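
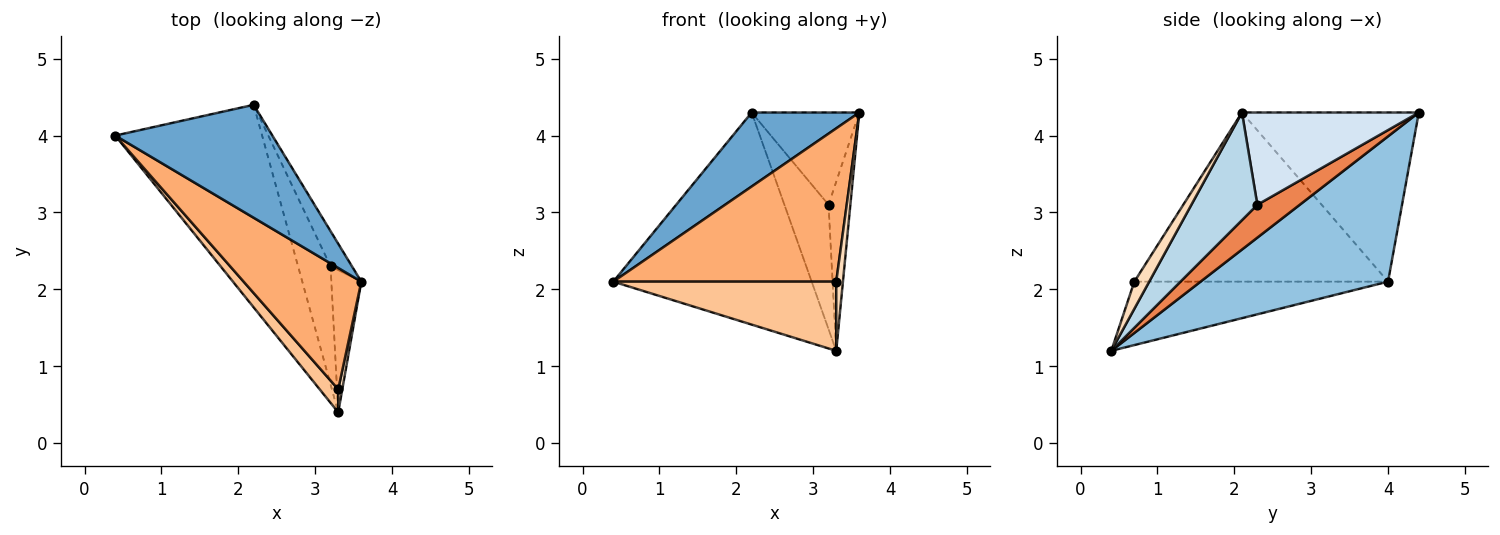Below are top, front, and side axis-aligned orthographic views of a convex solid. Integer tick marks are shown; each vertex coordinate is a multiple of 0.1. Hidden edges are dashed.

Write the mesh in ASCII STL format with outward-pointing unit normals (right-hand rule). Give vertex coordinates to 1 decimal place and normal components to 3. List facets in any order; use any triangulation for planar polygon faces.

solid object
 facet normal -0.669 -0.407 0.622
  outer loop
   vertex 2.2 4.4 4.3
   vertex 0.4 4.0 2.1
   vertex 3.6 2.1 4.3
  endloop
 endfacet
 facet normal 0.564 0.597 -0.570
  outer loop
   vertex 2.2 4.4 4.3
   vertex 3.3 0.4 1.2
   vertex 0.4 4.0 2.1
  endloop
 endfacet
 facet normal 0.918 0.304 -0.255
  outer loop
   vertex 3.2 2.3 3.1
   vertex 3.6 2.1 4.3
   vertex 3.3 0.4 1.2
  endloop
 endfacet
 facet normal 0.838 0.510 -0.194
  outer loop
   vertex 3.2 2.3 3.1
   vertex 2.2 4.4 4.3
   vertex 3.6 2.1 4.3
  endloop
 endfacet
 facet normal 0.572 0.595 -0.565
  outer loop
   vertex 3.2 2.3 3.1
   vertex 3.3 0.4 1.2
   vertex 2.2 4.4 4.3
  endloop
 endfacet
 facet normal -0.666 -0.585 0.463
  outer loop
   vertex 3.3 0.7 2.1
   vertex 3.6 2.1 4.3
   vertex 0.4 4.0 2.1
  endloop
 endfacet
 facet normal -0.734 -0.645 0.215
  outer loop
   vertex 3.3 0.7 2.1
   vertex 0.4 4.0 2.1
   vertex 3.3 0.4 1.2
  endloop
 endfacet
 facet normal 0.904 -0.407 0.136
  outer loop
   vertex 3.3 0.7 2.1
   vertex 3.3 0.4 1.2
   vertex 3.6 2.1 4.3
  endloop
 endfacet
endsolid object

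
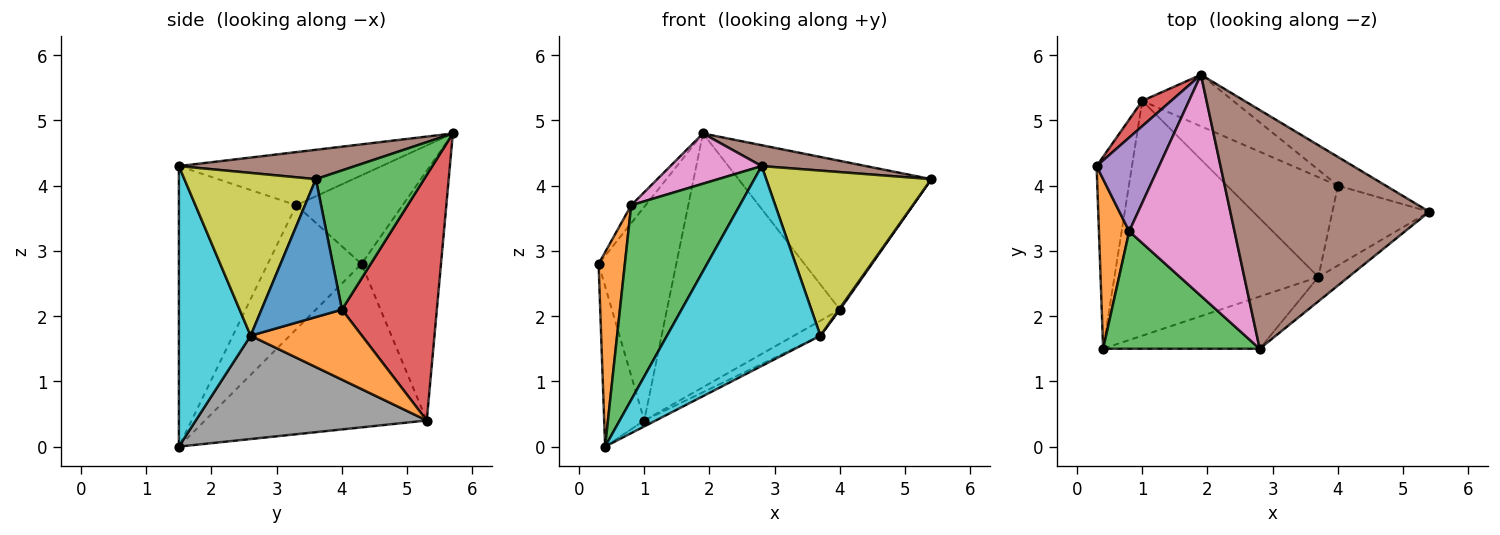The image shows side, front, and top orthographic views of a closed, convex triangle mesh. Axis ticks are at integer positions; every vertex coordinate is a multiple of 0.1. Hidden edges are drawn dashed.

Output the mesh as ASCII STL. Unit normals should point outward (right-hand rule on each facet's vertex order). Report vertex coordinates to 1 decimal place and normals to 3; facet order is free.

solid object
 facet normal -0.962 0.174 -0.208
  outer loop
   vertex 1.0 5.3 0.4
   vertex 0.4 1.5 0.0
   vertex 0.3 4.3 2.8
  endloop
 endfacet
 facet normal -0.937 -0.263 0.229
  outer loop
   vertex 0.8 3.3 3.7
   vertex 0.3 4.3 2.8
   vertex 0.4 1.5 0.0
  endloop
 endfacet
 facet normal -0.679 -0.628 0.379
  outer loop
   vertex 0.8 3.3 3.7
   vertex 0.4 1.5 0.0
   vertex 2.8 1.5 4.3
  endloop
 endfacet
 facet normal -0.713 0.697 0.082
  outer loop
   vertex 1.9 5.7 4.8
   vertex 1.0 5.3 0.4
   vertex 0.3 4.3 2.8
  endloop
 endfacet
 facet normal -0.812 0.110 0.573
  outer loop
   vertex 1.9 5.7 4.8
   vertex 0.3 4.3 2.8
   vertex 0.8 3.3 3.7
  endloop
 endfacet
 facet normal 0.145 -0.086 0.986
  outer loop
   vertex 1.9 5.7 4.8
   vertex 2.8 1.5 4.3
   vertex 5.4 3.6 4.1
  endloop
 endfacet
 facet normal -0.441 -0.199 0.875
  outer loop
   vertex 1.9 5.7 4.8
   vertex 0.8 3.3 3.7
   vertex 2.8 1.5 4.3
  endloop
 endfacet
 facet normal 0.452 0.023 -0.892
  outer loop
   vertex 3.7 2.6 1.7
   vertex 0.4 1.5 0.0
   vertex 1.0 5.3 0.4
  endloop
 endfacet
 facet normal 0.619 -0.777 -0.115
  outer loop
   vertex 3.7 2.6 1.7
   vertex 5.4 3.6 4.1
   vertex 2.8 1.5 4.3
  endloop
 endfacet
 facet normal 0.412 -0.881 -0.230
  outer loop
   vertex 3.7 2.6 1.7
   vertex 2.8 1.5 4.3
   vertex 0.4 1.5 0.0
  endloop
 endfacet
 facet normal 0.818 -0.011 -0.575
  outer loop
   vertex 4.0 4.0 2.1
   vertex 5.4 3.6 4.1
   vertex 3.7 2.6 1.7
  endloop
 endfacet
 facet normal 0.530 0.126 -0.839
  outer loop
   vertex 4.0 4.0 2.1
   vertex 3.7 2.6 1.7
   vertex 1.0 5.3 0.4
  endloop
 endfacet
 facet normal 0.483 0.860 -0.166
  outer loop
   vertex 4.0 4.0 2.1
   vertex 1.9 5.7 4.8
   vertex 5.4 3.6 4.1
  endloop
 endfacet
 facet normal 0.473 0.863 -0.175
  outer loop
   vertex 4.0 4.0 2.1
   vertex 1.0 5.3 0.4
   vertex 1.9 5.7 4.8
  endloop
 endfacet
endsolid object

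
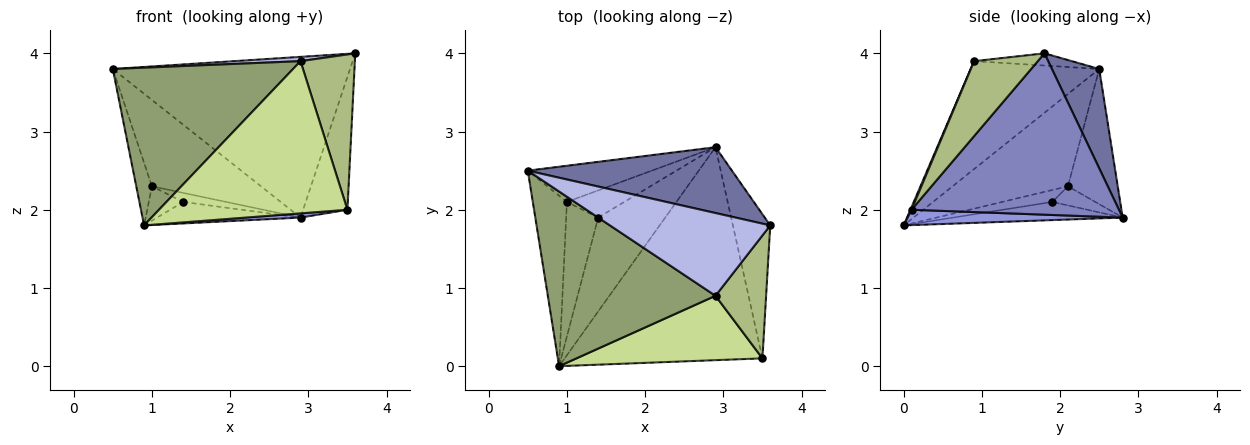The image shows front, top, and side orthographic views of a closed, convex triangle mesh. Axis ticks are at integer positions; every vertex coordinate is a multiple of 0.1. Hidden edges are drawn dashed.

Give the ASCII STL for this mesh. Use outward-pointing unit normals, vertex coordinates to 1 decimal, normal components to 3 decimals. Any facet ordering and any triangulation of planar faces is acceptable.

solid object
 facet normal 0.181 0.910 0.373
  outer loop
   vertex 2.9 2.8 1.9
   vertex 0.5 2.5 3.8
   vertex 3.6 1.8 4.0
  endloop
 endfacet
 facet normal 0.954 0.204 -0.221
  outer loop
   vertex 3.5 0.1 2.0
   vertex 2.9 2.8 1.9
   vertex 3.6 1.8 4.0
  endloop
 endfacet
 facet normal 0.077 -0.020 -0.997
  outer loop
   vertex 3.5 0.1 2.0
   vertex 0.9 0.0 1.8
   vertex 2.9 2.8 1.9
  endloop
 endfacet
 facet normal -0.076 -0.052 0.996
  outer loop
   vertex 2.9 0.9 3.9
   vertex 3.6 1.8 4.0
   vertex 0.5 2.5 3.8
  endloop
 endfacet
 facet normal -0.431 -0.605 0.670
  outer loop
   vertex 2.9 0.9 3.9
   vertex 0.5 2.5 3.8
   vertex 0.9 0.0 1.8
  endloop
 endfacet
 facet normal 0.677 -0.577 0.457
  outer loop
   vertex 2.9 0.9 3.9
   vertex 3.5 0.1 2.0
   vertex 3.6 1.8 4.0
  endloop
 endfacet
 facet normal 0.005 -0.921 0.390
  outer loop
   vertex 2.9 0.9 3.9
   vertex 0.9 0.0 1.8
   vertex 3.5 0.1 2.0
  endloop
 endfacet
 facet normal -0.931 0.126 -0.344
  outer loop
   vertex 1.0 2.1 2.3
   vertex 0.9 0.0 1.8
   vertex 0.5 2.5 3.8
  endloop
 endfacet
 facet normal -0.388 0.850 -0.356
  outer loop
   vertex 1.0 2.1 2.3
   vertex 0.5 2.5 3.8
   vertex 2.9 2.8 1.9
  endloop
 endfacet
 facet normal -0.255 0.216 -0.942
  outer loop
   vertex 1.4 1.9 2.1
   vertex 2.9 2.8 1.9
   vertex 0.9 0.0 1.8
  endloop
 endfacet
 facet normal -0.339 0.233 -0.911
  outer loop
   vertex 1.4 1.9 2.1
   vertex 0.9 0.0 1.8
   vertex 1.0 2.1 2.3
  endloop
 endfacet
 facet normal -0.302 0.302 -0.905
  outer loop
   vertex 1.4 1.9 2.1
   vertex 1.0 2.1 2.3
   vertex 2.9 2.8 1.9
  endloop
 endfacet
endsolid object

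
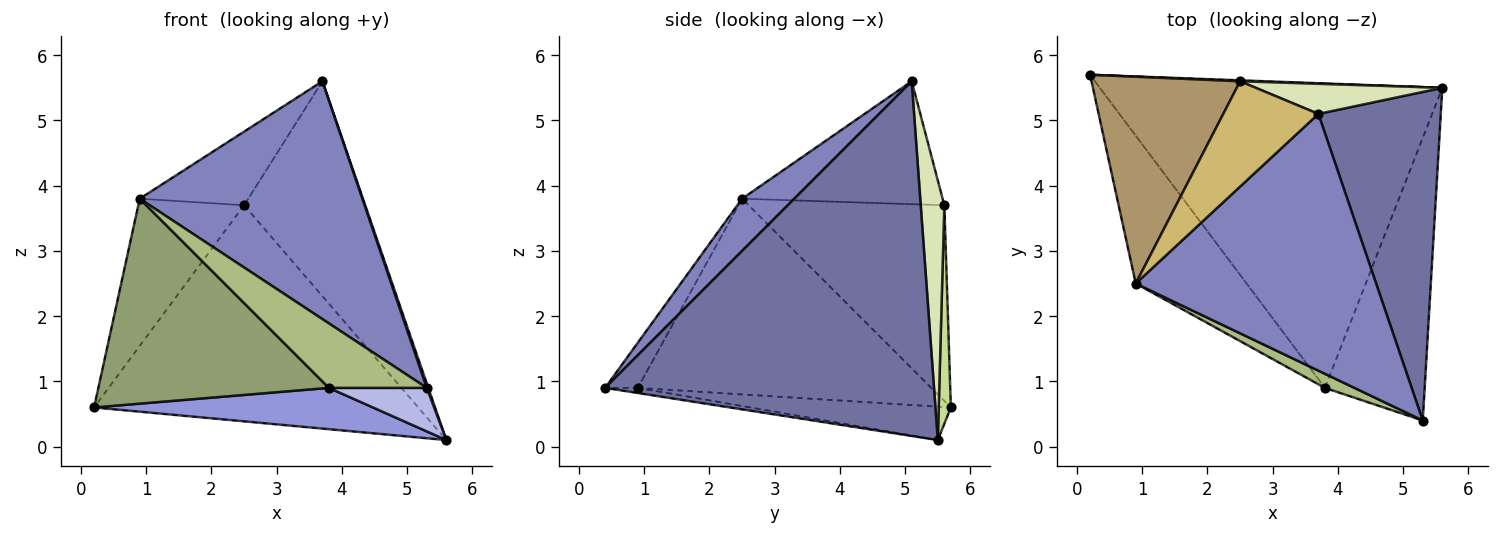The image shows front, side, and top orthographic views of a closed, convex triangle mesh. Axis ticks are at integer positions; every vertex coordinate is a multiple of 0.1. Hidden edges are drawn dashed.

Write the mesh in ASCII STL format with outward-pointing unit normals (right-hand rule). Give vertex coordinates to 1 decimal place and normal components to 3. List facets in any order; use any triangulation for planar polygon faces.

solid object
 facet normal 0.945 -0.004 0.326
  outer loop
   vertex 3.7 5.1 5.6
   vertex 5.3 0.4 0.9
   vertex 5.6 5.5 0.1
  endloop
 endfacet
 facet normal 0.157 -0.671 0.725
  outer loop
   vertex 0.9 2.5 3.8
   vertex 5.3 0.4 0.9
   vertex 3.7 5.1 5.6
  endloop
 endfacet
 facet normal -0.096 -0.134 -0.986
  outer loop
   vertex 3.8 0.9 0.9
   vertex 0.2 5.7 0.6
   vertex 5.6 5.5 0.1
  endloop
 endfacet
 facet normal -0.051 -0.152 -0.987
  outer loop
   vertex 3.8 0.9 0.9
   vertex 5.6 5.5 0.1
   vertex 5.3 0.4 0.9
  endloop
 endfacet
 facet normal -0.718 -0.564 -0.407
  outer loop
   vertex 3.8 0.9 0.9
   vertex 0.9 2.5 3.8
   vertex 0.2 5.7 0.6
  endloop
 endfacet
 facet normal -0.310 -0.929 0.203
  outer loop
   vertex 3.8 0.9 0.9
   vertex 5.3 0.4 0.9
   vertex 0.9 2.5 3.8
  endloop
 endfacet
 facet normal 0.037 0.999 0.004
  outer loop
   vertex 2.5 5.6 3.7
   vertex 5.6 5.5 0.1
   vertex 0.2 5.7 0.6
  endloop
 endfacet
 facet normal 0.190 0.972 0.136
  outer loop
   vertex 2.5 5.6 3.7
   vertex 3.7 5.1 5.6
   vertex 5.6 5.5 0.1
  endloop
 endfacet
 facet normal -0.731 0.395 0.555
  outer loop
   vertex 2.5 5.6 3.7
   vertex 0.2 5.7 0.6
   vertex 0.9 2.5 3.8
  endloop
 endfacet
 facet normal -0.727 0.393 0.563
  outer loop
   vertex 2.5 5.6 3.7
   vertex 0.9 2.5 3.8
   vertex 3.7 5.1 5.6
  endloop
 endfacet
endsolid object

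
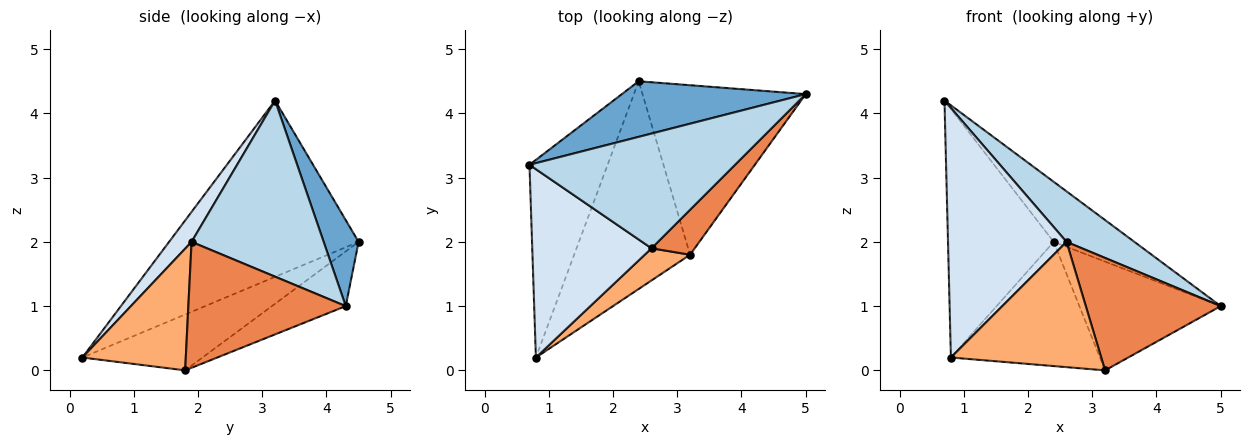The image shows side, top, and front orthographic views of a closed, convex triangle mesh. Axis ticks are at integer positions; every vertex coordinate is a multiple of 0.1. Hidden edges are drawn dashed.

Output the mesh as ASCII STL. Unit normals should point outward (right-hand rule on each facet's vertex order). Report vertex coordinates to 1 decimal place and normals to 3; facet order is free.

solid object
 facet normal 0.303 0.700 0.647
  outer loop
   vertex 2.4 4.5 2.0
   vertex 0.7 3.2 4.2
   vertex 5.0 4.3 1.0
  endloop
 endfacet
 facet normal -0.814 0.454 -0.361
  outer loop
   vertex 2.4 4.5 2.0
   vertex 0.8 0.2 0.2
   vertex 0.7 3.2 4.2
  endloop
 endfacet
 facet normal 0.617 -0.317 0.720
  outer loop
   vertex 2.6 1.9 2.0
   vertex 5.0 4.3 1.0
   vertex 0.7 3.2 4.2
  endloop
 endfacet
 facet normal 0.150 -0.789 0.596
  outer loop
   vertex 2.6 1.9 2.0
   vertex 0.7 3.2 4.2
   vertex 0.8 0.2 0.2
  endloop
 endfacet
 facet normal 0.735 -0.630 0.252
  outer loop
   vertex 3.2 1.8 0.0
   vertex 5.0 4.3 1.0
   vertex 2.6 1.9 2.0
  endloop
 endfacet
 facet normal 0.555 -0.806 0.207
  outer loop
   vertex 3.2 1.8 0.0
   vertex 2.6 1.9 2.0
   vertex 0.8 0.2 0.2
  endloop
 endfacet
 facet normal -0.272 0.520 -0.810
  outer loop
   vertex 3.2 1.8 0.0
   vertex 2.4 4.5 2.0
   vertex 5.0 4.3 1.0
  endloop
 endfacet
 facet normal -0.382 0.474 -0.793
  outer loop
   vertex 3.2 1.8 0.0
   vertex 0.8 0.2 0.2
   vertex 2.4 4.5 2.0
  endloop
 endfacet
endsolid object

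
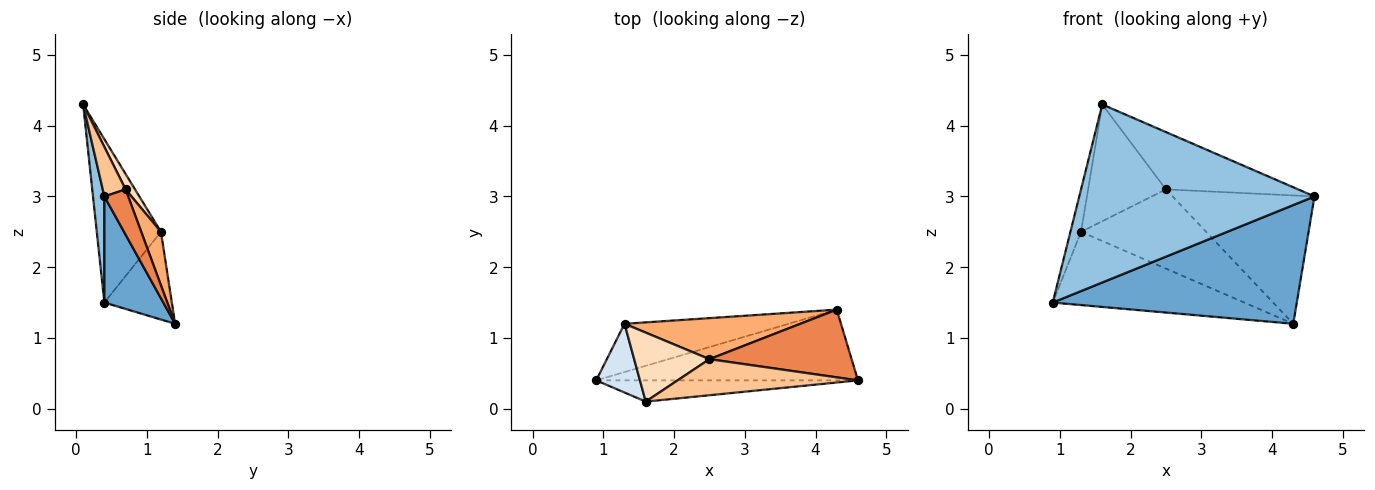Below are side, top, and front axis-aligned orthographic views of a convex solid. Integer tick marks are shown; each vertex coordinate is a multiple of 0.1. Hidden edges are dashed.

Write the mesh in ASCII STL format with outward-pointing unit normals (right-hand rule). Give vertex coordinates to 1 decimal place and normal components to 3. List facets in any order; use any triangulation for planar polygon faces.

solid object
 facet normal 0.203 -0.841 -0.501
  outer loop
   vertex 4.3 1.4 1.2
   vertex 4.6 0.4 3.0
   vertex 0.9 0.4 1.5
  endloop
 endfacet
 facet normal 0.048 -0.992 -0.118
  outer loop
   vertex 1.6 0.1 4.3
   vertex 0.9 0.4 1.5
   vertex 4.6 0.4 3.0
  endloop
 endfacet
 facet normal -0.282 0.801 -0.528
  outer loop
   vertex 1.3 1.2 2.5
   vertex 4.3 1.4 1.2
   vertex 0.9 0.4 1.5
  endloop
 endfacet
 facet normal -0.954 0.158 0.255
  outer loop
   vertex 1.3 1.2 2.5
   vertex 0.9 0.4 1.5
   vertex 1.6 0.1 4.3
  endloop
 endfacet
 facet normal 0.147 0.875 0.462
  outer loop
   vertex 2.5 0.7 3.1
   vertex 4.6 0.4 3.0
   vertex 4.3 1.4 1.2
  endloop
 endfacet
 facet normal 0.139 0.879 0.455
  outer loop
   vertex 2.5 0.7 3.1
   vertex 4.3 1.4 1.2
   vertex 1.3 1.2 2.5
  endloop
 endfacet
 facet normal 0.145 0.837 0.527
  outer loop
   vertex 2.5 0.7 3.1
   vertex 1.6 0.1 4.3
   vertex 4.6 0.4 3.0
  endloop
 endfacet
 facet normal 0.104 0.856 0.506
  outer loop
   vertex 2.5 0.7 3.1
   vertex 1.3 1.2 2.5
   vertex 1.6 0.1 4.3
  endloop
 endfacet
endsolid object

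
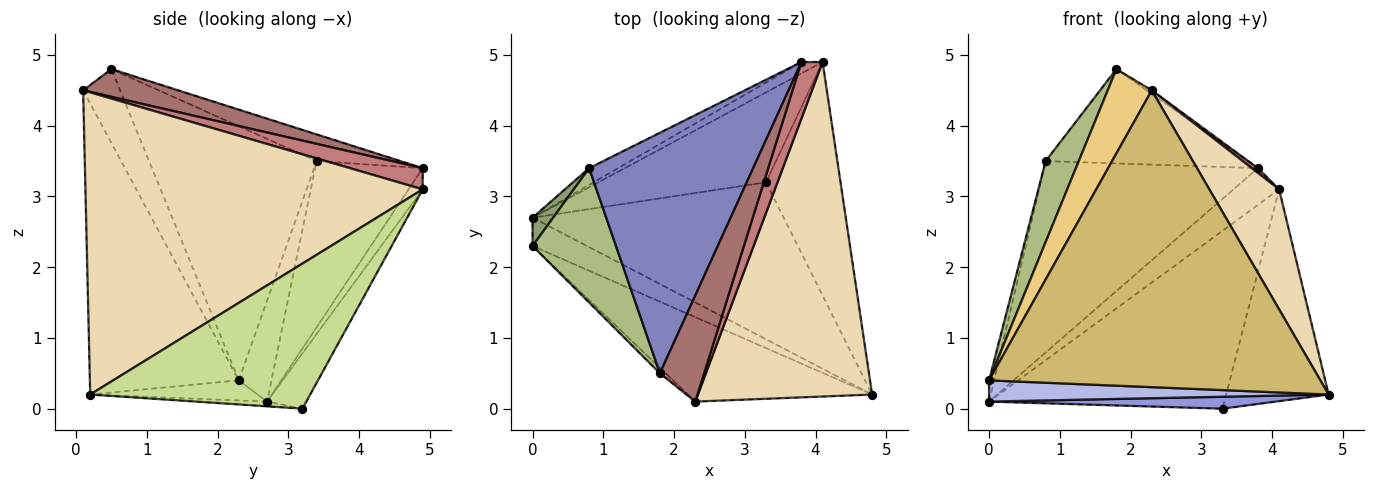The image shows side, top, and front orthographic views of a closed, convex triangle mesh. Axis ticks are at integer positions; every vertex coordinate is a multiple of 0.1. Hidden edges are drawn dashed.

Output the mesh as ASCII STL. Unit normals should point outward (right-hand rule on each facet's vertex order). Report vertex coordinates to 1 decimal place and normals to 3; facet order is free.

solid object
 facet normal -0.448 0.891 -0.078
  outer loop
   vertex 0.8 3.4 3.5
   vertex 3.8 4.9 3.4
   vertex 0.0 2.7 0.1
  endloop
 endfacet
 facet normal -0.150 0.361 0.920
  outer loop
   vertex 0.8 3.4 3.5
   vertex 1.8 0.5 4.8
   vertex 3.8 4.9 3.4
  endloop
 endfacet
 facet normal -0.019 -0.076 -0.997
  outer loop
   vertex 3.3 3.2 0.0
   vertex 4.8 0.2 0.2
   vertex 0.0 2.7 0.1
  endloop
 endfacet
 facet normal -0.284 -0.575 -0.767
  outer loop
   vertex 0.0 2.3 0.4
   vertex 0.0 2.7 0.1
   vertex 4.8 0.2 0.2
  endloop
 endfacet
 facet normal -0.969 0.148 0.198
  outer loop
   vertex 0.0 2.3 0.4
   vertex 0.8 3.4 3.5
   vertex 0.0 2.7 0.1
  endloop
 endfacet
 facet normal -0.934 -0.185 0.306
  outer loop
   vertex 0.0 2.3 0.4
   vertex 1.8 0.5 4.8
   vertex 0.8 3.4 3.5
  endloop
 endfacet
 facet normal 0.822 0.383 -0.422
  outer loop
   vertex 4.1 4.9 3.1
   vertex 4.8 0.2 0.2
   vertex 3.3 3.2 0.0
  endloop
 endfacet
 facet normal -0.284 0.916 -0.284
  outer loop
   vertex 4.1 4.9 3.1
   vertex 0.0 2.7 0.1
   vertex 3.8 4.9 3.4
  endloop
 endfacet
 facet normal -0.147 0.883 -0.446
  outer loop
   vertex 4.1 4.9 3.1
   vertex 3.3 3.2 0.0
   vertex 0.0 2.7 0.1
  endloop
 endfacet
 facet normal -0.397 -0.883 -0.251
  outer loop
   vertex 2.3 0.1 4.5
   vertex 0.0 2.3 0.4
   vertex 4.8 0.2 0.2
  endloop
 endfacet
 facet normal -0.642 -0.765 -0.050
  outer loop
   vertex 2.3 0.1 4.5
   vertex 1.8 0.5 4.8
   vertex 0.0 2.3 0.4
  endloop
 endfacet
 facet normal 0.853 -0.176 0.492
  outer loop
   vertex 2.3 0.1 4.5
   vertex 4.8 0.2 0.2
   vertex 4.1 4.9 3.1
  endloop
 endfacet
 facet normal 0.531 0.028 0.847
  outer loop
   vertex 2.3 0.1 4.5
   vertex 3.8 4.9 3.4
   vertex 1.8 0.5 4.8
  endloop
 endfacet
 facet normal 0.706 -0.059 0.706
  outer loop
   vertex 2.3 0.1 4.5
   vertex 4.1 4.9 3.1
   vertex 3.8 4.9 3.4
  endloop
 endfacet
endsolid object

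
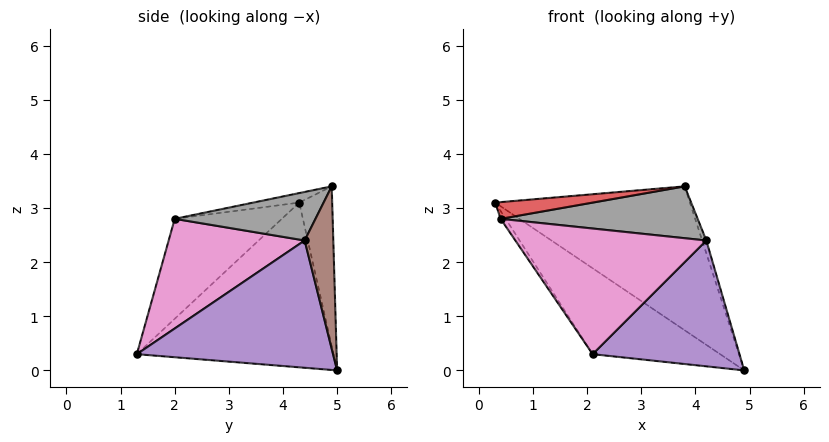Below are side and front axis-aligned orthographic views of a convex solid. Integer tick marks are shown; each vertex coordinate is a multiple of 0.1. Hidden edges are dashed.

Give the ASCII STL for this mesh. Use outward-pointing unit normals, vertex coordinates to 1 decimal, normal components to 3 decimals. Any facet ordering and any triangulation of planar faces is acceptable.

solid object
 facet normal -0.558 0.362 -0.747
  outer loop
   vertex 2.1 1.3 0.3
   vertex 0.3 4.3 3.1
   vertex 4.9 5.0 0.0
  endloop
 endfacet
 facet normal -0.167 0.986 -0.025
  outer loop
   vertex 3.8 4.9 3.4
   vertex 4.9 5.0 0.0
   vertex 0.3 4.3 3.1
  endloop
 endfacet
 facet normal -0.821 0.039 -0.569
  outer loop
   vertex 0.4 2.0 2.8
   vertex 0.3 4.3 3.1
   vertex 2.1 1.3 0.3
  endloop
 endfacet
 facet normal -0.062 -0.132 0.989
  outer loop
   vertex 0.4 2.0 2.8
   vertex 3.8 4.9 3.4
   vertex 0.3 4.3 3.1
  endloop
 endfacet
 facet normal 0.798 -0.597 0.083
  outer loop
   vertex 4.2 4.4 2.4
   vertex 2.1 1.3 0.3
   vertex 4.9 5.0 0.0
  endloop
 endfacet
 facet normal 0.941 0.136 0.309
  outer loop
   vertex 4.2 4.4 2.4
   vertex 4.9 5.0 0.0
   vertex 3.8 4.9 3.4
  endloop
 endfacet
 facet normal 0.492 -0.692 0.528
  outer loop
   vertex 4.2 4.4 2.4
   vertex 0.4 2.0 2.8
   vertex 2.1 1.3 0.3
  endloop
 endfacet
 facet normal 0.490 -0.686 0.539
  outer loop
   vertex 4.2 4.4 2.4
   vertex 3.8 4.9 3.4
   vertex 0.4 2.0 2.8
  endloop
 endfacet
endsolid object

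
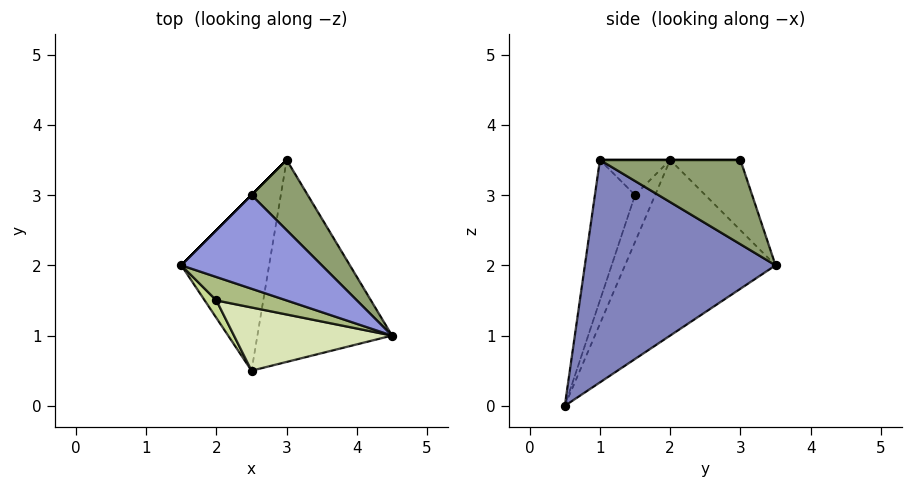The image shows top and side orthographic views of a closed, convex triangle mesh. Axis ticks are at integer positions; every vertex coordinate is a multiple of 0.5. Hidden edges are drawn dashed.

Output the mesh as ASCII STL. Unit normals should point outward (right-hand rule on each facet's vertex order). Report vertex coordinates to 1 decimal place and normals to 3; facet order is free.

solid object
 facet normal -0.816 0.408 -0.408
  outer loop
   vertex 2.5 0.5 0.0
   vertex 1.5 2.0 3.5
   vertex 3.0 3.5 2.0
  endloop
 endfacet
 facet normal 0.838 0.199 -0.507
  outer loop
   vertex 2.5 0.5 0.0
   vertex 3.0 3.5 2.0
   vertex 4.5 1.0 3.5
  endloop
 endfacet
 facet normal 0.000 0.000 1.000
  outer loop
   vertex 2.5 3.0 3.5
   vertex 1.5 2.0 3.5
   vertex 4.5 1.0 3.5
  endloop
 endfacet
 facet normal -0.707 0.707 0.000
  outer loop
   vertex 2.5 3.0 3.5
   vertex 3.0 3.5 2.0
   vertex 1.5 2.0 3.5
  endloop
 endfacet
 facet normal 0.640 0.640 0.426
  outer loop
   vertex 2.5 3.0 3.5
   vertex 4.5 1.0 3.5
   vertex 3.0 3.5 2.0
  endloop
 endfacet
 facet normal -0.267 -0.802 0.535
  outer loop
   vertex 2.0 1.5 3.0
   vertex 4.5 1.0 3.5
   vertex 1.5 2.0 3.5
  endloop
 endfacet
 facet normal -0.617 -0.772 0.154
  outer loop
   vertex 2.0 1.5 3.0
   vertex 1.5 2.0 3.5
   vertex 2.5 0.5 0.0
  endloop
 endfacet
 facet normal -0.241 -0.932 0.271
  outer loop
   vertex 2.0 1.5 3.0
   vertex 2.5 0.5 0.0
   vertex 4.5 1.0 3.5
  endloop
 endfacet
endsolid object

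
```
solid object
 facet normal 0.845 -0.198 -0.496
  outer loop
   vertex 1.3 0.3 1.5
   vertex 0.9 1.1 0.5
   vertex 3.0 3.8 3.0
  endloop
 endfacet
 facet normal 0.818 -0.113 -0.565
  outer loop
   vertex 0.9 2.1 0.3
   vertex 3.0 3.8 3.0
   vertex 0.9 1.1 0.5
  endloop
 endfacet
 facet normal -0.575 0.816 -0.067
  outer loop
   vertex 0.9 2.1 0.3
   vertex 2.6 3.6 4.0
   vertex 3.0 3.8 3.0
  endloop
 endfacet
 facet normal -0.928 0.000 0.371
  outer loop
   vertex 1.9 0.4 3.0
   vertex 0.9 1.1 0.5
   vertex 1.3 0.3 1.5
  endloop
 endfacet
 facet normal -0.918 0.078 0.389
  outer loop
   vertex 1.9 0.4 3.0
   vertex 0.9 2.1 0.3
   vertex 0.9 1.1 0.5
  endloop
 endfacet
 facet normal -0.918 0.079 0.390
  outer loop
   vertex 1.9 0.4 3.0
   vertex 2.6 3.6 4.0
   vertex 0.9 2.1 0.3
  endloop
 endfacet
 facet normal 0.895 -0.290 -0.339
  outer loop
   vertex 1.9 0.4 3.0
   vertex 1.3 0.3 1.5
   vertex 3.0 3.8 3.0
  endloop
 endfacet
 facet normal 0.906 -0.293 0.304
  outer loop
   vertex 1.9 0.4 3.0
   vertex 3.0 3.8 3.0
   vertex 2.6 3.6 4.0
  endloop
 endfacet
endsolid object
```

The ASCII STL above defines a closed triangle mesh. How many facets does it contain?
8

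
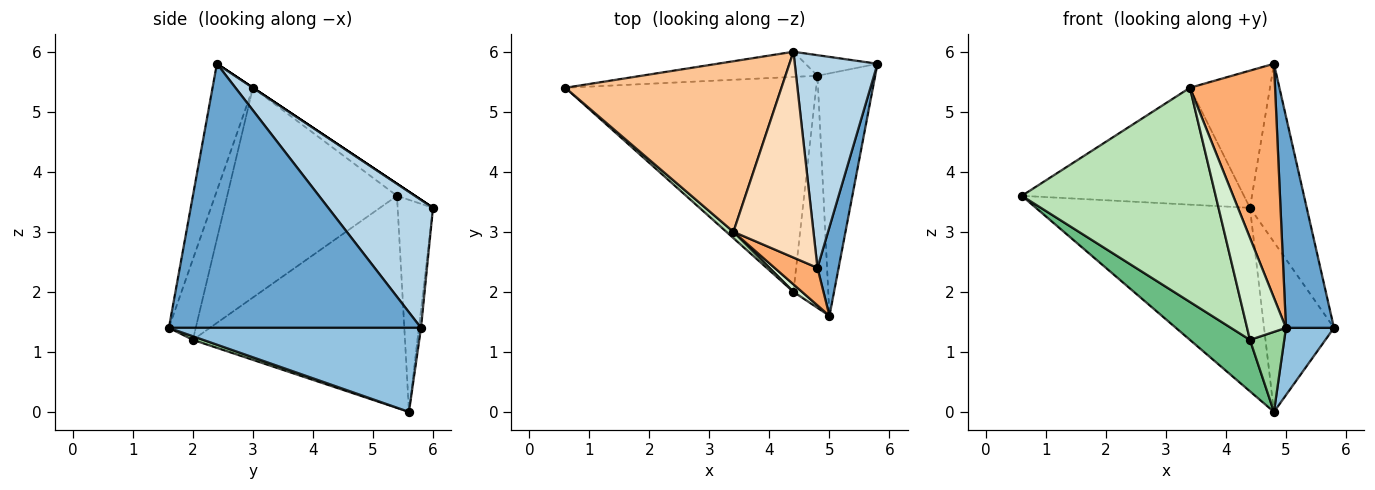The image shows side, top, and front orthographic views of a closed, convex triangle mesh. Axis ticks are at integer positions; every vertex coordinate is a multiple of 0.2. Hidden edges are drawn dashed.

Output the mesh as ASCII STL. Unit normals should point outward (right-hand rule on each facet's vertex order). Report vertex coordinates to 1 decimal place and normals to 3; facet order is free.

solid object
 facet normal 0.979 -0.187 0.078
  outer loop
   vertex 4.8 2.4 5.8
   vertex 5.0 1.6 1.4
   vertex 5.8 5.8 1.4
  endloop
 endfacet
 facet normal 0.814 -0.155 -0.559
  outer loop
   vertex 4.8 5.6 0.0
   vertex 5.8 5.8 1.4
   vertex 5.0 1.6 1.4
  endloop
 endfacet
 facet normal 0.765 0.414 0.494
  outer loop
   vertex 4.4 6.0 3.4
   vertex 4.8 2.4 5.8
   vertex 5.8 5.8 1.4
  endloop
 endfacet
 facet normal -0.161 0.978 -0.134
  outer loop
   vertex 4.4 6.0 3.4
   vertex 4.8 5.6 0.0
   vertex 0.6 5.4 3.6
  endloop
 endfacet
 facet normal -0.030 0.992 -0.120
  outer loop
   vertex 4.4 6.0 3.4
   vertex 5.8 5.8 1.4
   vertex 4.8 5.6 0.0
  endloop
 endfacet
 facet normal -0.424 -0.894 0.143
  outer loop
   vertex 3.4 3.0 5.4
   vertex 5.0 1.6 1.4
   vertex 4.8 2.4 5.8
  endloop
 endfacet
 facet normal -0.046 0.565 0.824
  outer loop
   vertex 3.4 3.0 5.4
   vertex 4.4 6.0 3.4
   vertex 0.6 5.4 3.6
  endloop
 endfacet
 facet normal 0.000 0.555 0.832
  outer loop
   vertex 3.4 3.0 5.4
   vertex 4.8 2.4 5.8
   vertex 4.4 6.0 3.4
  endloop
 endfacet
 facet normal -0.635 -0.180 -0.751
  outer loop
   vertex 4.4 2.0 1.2
   vertex 0.6 5.4 3.6
   vertex 4.8 5.6 0.0
  endloop
 endfacet
 facet normal 0.097 -0.324 -0.941
  outer loop
   vertex 4.4 2.0 1.2
   vertex 4.8 5.6 0.0
   vertex 5.0 1.6 1.4
  endloop
 endfacet
 facet normal -0.659 -0.752 0.022
  outer loop
   vertex 4.4 2.0 1.2
   vertex 3.4 3.0 5.4
   vertex 0.6 5.4 3.6
  endloop
 endfacet
 facet normal -0.568 -0.821 0.060
  outer loop
   vertex 4.4 2.0 1.2
   vertex 5.0 1.6 1.4
   vertex 3.4 3.0 5.4
  endloop
 endfacet
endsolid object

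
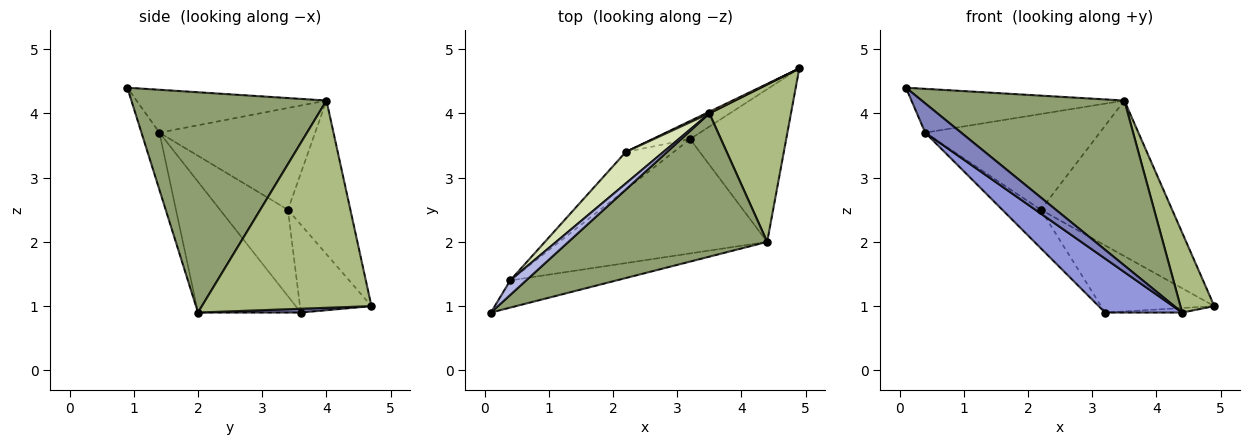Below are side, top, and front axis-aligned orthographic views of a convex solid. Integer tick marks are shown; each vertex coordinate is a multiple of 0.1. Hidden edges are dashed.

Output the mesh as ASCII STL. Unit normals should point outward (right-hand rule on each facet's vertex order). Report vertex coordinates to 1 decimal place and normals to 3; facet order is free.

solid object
 facet normal 0.040 0.030 -0.999
  outer loop
   vertex 4.4 2.0 0.9
   vertex 3.2 3.6 0.9
   vertex 4.9 4.7 1.0
  endloop
 endfacet
 facet normal -0.344 -0.688 -0.639
  outer loop
   vertex 4.4 2.0 0.9
   vertex 0.1 0.9 4.4
   vertex 0.4 1.4 3.7
  endloop
 endfacet
 facet normal -0.495 -0.371 -0.786
  outer loop
   vertex 4.4 2.0 0.9
   vertex 0.4 1.4 3.7
   vertex 3.2 3.6 0.9
  endloop
 endfacet
 facet normal -0.646 0.724 0.240
  outer loop
   vertex 3.5 4.0 4.2
   vertex 0.4 1.4 3.7
   vertex 0.1 0.9 4.4
  endloop
 endfacet
 facet normal 0.588 -0.611 0.530
  outer loop
   vertex 3.5 4.0 4.2
   vertex 0.1 0.9 4.4
   vertex 4.4 2.0 0.9
  endloop
 endfacet
 facet normal 0.915 -0.183 0.360
  outer loop
   vertex 3.5 4.0 4.2
   vertex 4.4 2.0 0.9
   vertex 4.9 4.7 1.0
  endloop
 endfacet
 facet normal -0.783 0.445 -0.434
  outer loop
   vertex 2.2 3.4 2.5
   vertex 3.2 3.6 0.9
   vertex 0.4 1.4 3.7
  endloop
 endfacet
 facet normal -0.646 0.725 0.238
  outer loop
   vertex 2.2 3.4 2.5
   vertex 0.4 1.4 3.7
   vertex 3.5 4.0 4.2
  endloop
 endfacet
 facet normal -0.520 0.824 -0.222
  outer loop
   vertex 2.2 3.4 2.5
   vertex 4.9 4.7 1.0
   vertex 3.2 3.6 0.9
  endloop
 endfacet
 facet normal -0.429 0.903 0.010
  outer loop
   vertex 2.2 3.4 2.5
   vertex 3.5 4.0 4.2
   vertex 4.9 4.7 1.0
  endloop
 endfacet
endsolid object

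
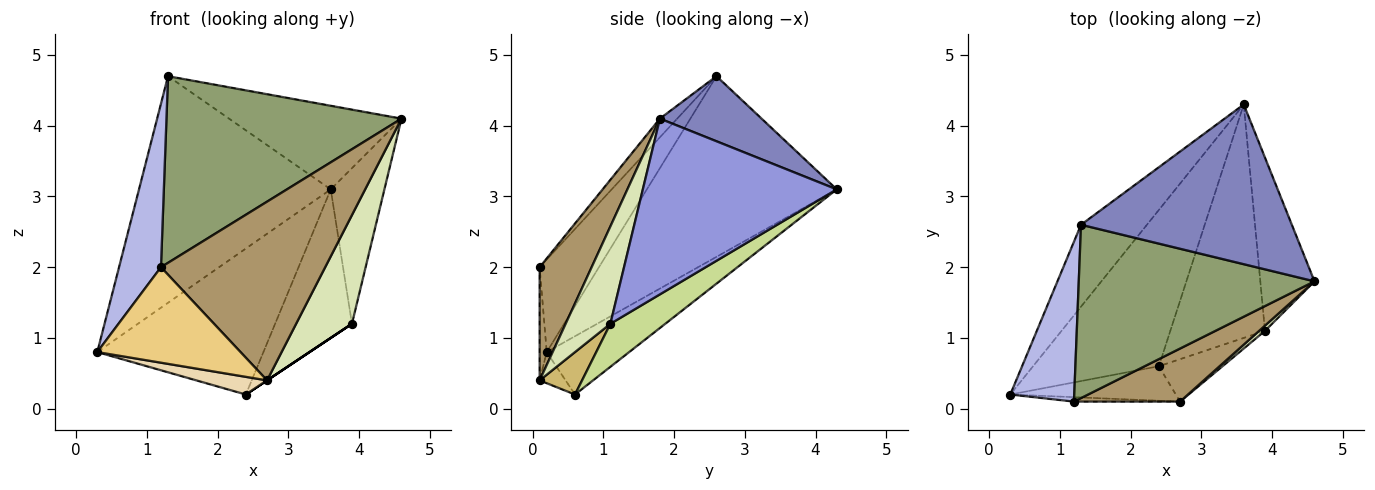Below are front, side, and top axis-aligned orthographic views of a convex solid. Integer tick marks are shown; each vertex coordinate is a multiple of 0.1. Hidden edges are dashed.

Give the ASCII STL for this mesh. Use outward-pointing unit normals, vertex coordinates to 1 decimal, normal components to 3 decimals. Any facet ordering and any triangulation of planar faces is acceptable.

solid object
 facet normal -0.682 0.688 -0.249
  outer loop
   vertex 1.3 2.6 4.7
   vertex 3.6 4.3 3.1
   vertex 0.3 0.2 0.8
  endloop
 endfacet
 facet normal 0.264 0.447 0.855
  outer loop
   vertex 1.3 2.6 4.7
   vertex 4.6 1.8 4.1
   vertex 3.6 4.3 3.1
  endloop
 endfacet
 facet normal 0.924 0.256 -0.285
  outer loop
   vertex 3.9 1.1 1.2
   vertex 3.6 4.3 3.1
   vertex 4.6 1.8 4.1
  endloop
 endfacet
 facet normal -0.711 -0.502 0.492
  outer loop
   vertex 1.2 0.1 2.0
   vertex 1.3 2.6 4.7
   vertex 0.3 0.2 0.8
  endloop
 endfacet
 facet normal -0.054 -0.732 0.679
  outer loop
   vertex 1.2 0.1 2.0
   vertex 4.6 1.8 4.1
   vertex 1.3 2.6 4.7
  endloop
 endfacet
 facet normal -0.321 0.647 -0.692
  outer loop
   vertex 2.4 0.6 0.2
   vertex 0.3 0.2 0.8
   vertex 3.6 4.3 3.1
  endloop
 endfacet
 facet normal 0.358 0.501 -0.788
  outer loop
   vertex 2.4 0.6 0.2
   vertex 3.6 4.3 3.1
   vertex 3.9 1.1 1.2
  endloop
 endfacet
 facet normal 0.625 -0.780 0.037
  outer loop
   vertex 2.7 0.1 0.4
   vertex 3.9 1.1 1.2
   vertex 4.6 1.8 4.1
  endloop
 endfacet
 facet normal 0.290 -0.917 0.272
  outer loop
   vertex 2.7 0.1 0.4
   vertex 4.6 1.8 4.1
   vertex 1.2 0.1 2.0
  endloop
 endfacet
 facet normal 0.555 0.000 -0.832
  outer loop
   vertex 2.7 0.1 0.4
   vertex 2.4 0.6 0.2
   vertex 3.9 1.1 1.2
  endloop
 endfacet
 facet normal -0.049 -0.998 -0.046
  outer loop
   vertex 2.7 0.1 0.4
   vertex 1.2 0.1 2.0
   vertex 0.3 0.2 0.8
  endloop
 endfacet
 facet normal -0.165 -0.450 -0.878
  outer loop
   vertex 2.7 0.1 0.4
   vertex 0.3 0.2 0.8
   vertex 2.4 0.6 0.2
  endloop
 endfacet
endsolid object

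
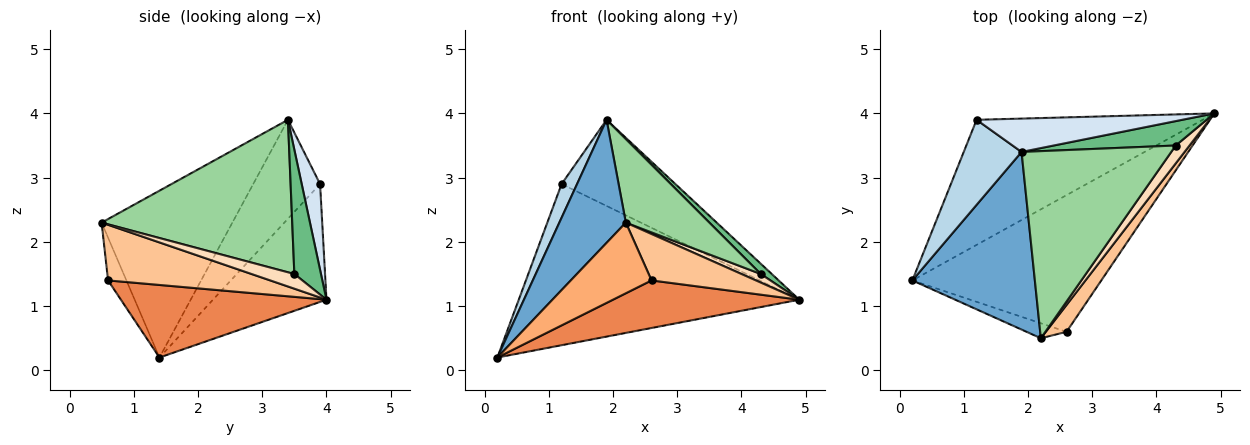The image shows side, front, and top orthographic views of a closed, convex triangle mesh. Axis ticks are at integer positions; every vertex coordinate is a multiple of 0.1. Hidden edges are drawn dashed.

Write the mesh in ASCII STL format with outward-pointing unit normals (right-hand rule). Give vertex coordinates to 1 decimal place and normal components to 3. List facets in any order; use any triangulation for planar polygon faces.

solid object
 facet normal -0.746 -0.379 0.548
  outer loop
   vertex 1.9 3.4 3.9
   vertex 0.2 1.4 0.2
   vertex 2.2 0.5 2.3
  endloop
 endfacet
 facet normal -0.304 0.752 -0.584
  outer loop
   vertex 1.2 3.9 2.9
   vertex 4.9 4.0 1.1
   vertex 0.2 1.4 0.2
  endloop
 endfacet
 facet normal -0.847 -0.196 0.495
  outer loop
   vertex 1.2 3.9 2.9
   vertex 0.2 1.4 0.2
   vertex 1.9 3.4 3.9
  endloop
 endfacet
 facet normal 0.149 0.922 0.357
  outer loop
   vertex 1.2 3.9 2.9
   vertex 1.9 3.4 3.9
   vertex 4.9 4.0 1.1
  endloop
 endfacet
 facet normal 0.341 -0.309 -0.888
  outer loop
   vertex 2.6 0.6 1.4
   vertex 0.2 1.4 0.2
   vertex 4.9 4.0 1.1
  endloop
 endfacet
 facet normal -0.217 -0.955 -0.203
  outer loop
   vertex 2.6 0.6 1.4
   vertex 2.2 0.5 2.3
   vertex 0.2 1.4 0.2
  endloop
 endfacet
 facet normal 0.802 -0.516 0.299
  outer loop
   vertex 2.6 0.6 1.4
   vertex 4.9 4.0 1.1
   vertex 2.2 0.5 2.3
  endloop
 endfacet
 facet normal 0.693 -0.312 0.650
  outer loop
   vertex 4.3 3.5 1.5
   vertex 2.2 0.5 2.3
   vertex 4.9 4.0 1.1
  endloop
 endfacet
 facet normal 0.684 -0.283 0.672
  outer loop
   vertex 4.3 3.5 1.5
   vertex 4.9 4.0 1.1
   vertex 1.9 3.4 3.9
  endloop
 endfacet
 facet normal 0.681 -0.298 0.669
  outer loop
   vertex 4.3 3.5 1.5
   vertex 1.9 3.4 3.9
   vertex 2.2 0.5 2.3
  endloop
 endfacet
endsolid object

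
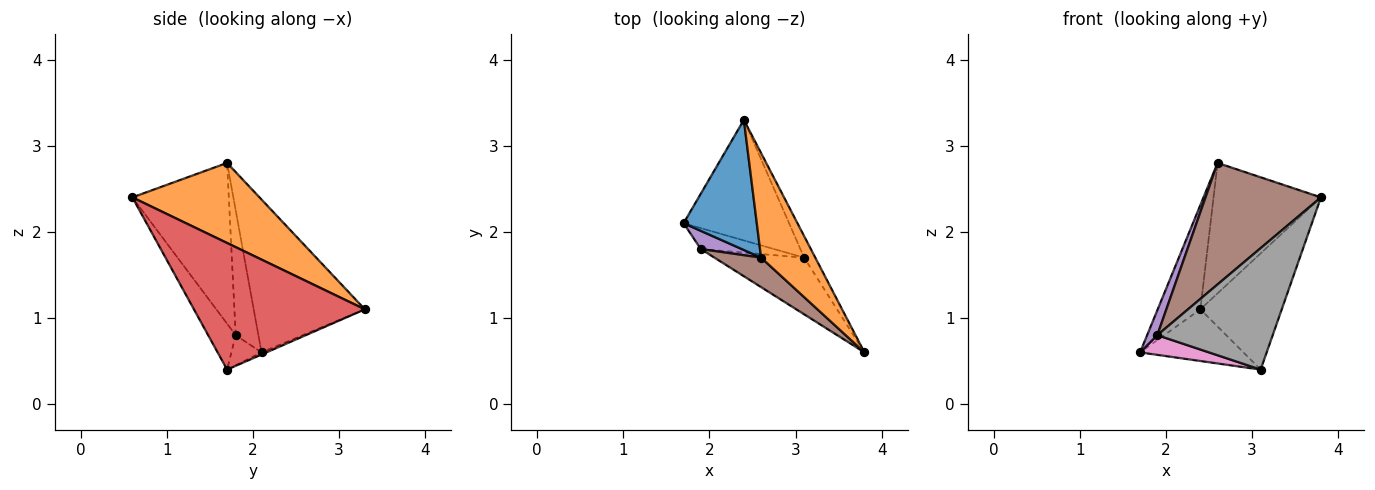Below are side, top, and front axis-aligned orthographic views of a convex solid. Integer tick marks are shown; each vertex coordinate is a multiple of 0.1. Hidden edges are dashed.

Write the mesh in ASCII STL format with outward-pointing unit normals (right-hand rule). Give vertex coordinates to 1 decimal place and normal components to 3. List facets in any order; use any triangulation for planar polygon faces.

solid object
 facet normal -0.852 0.327 0.408
  outer loop
   vertex 2.6 1.7 2.8
   vertex 2.4 3.3 1.1
   vertex 1.7 2.1 0.6
  endloop
 endfacet
 facet normal 0.679 0.573 0.460
  outer loop
   vertex 2.6 1.7 2.8
   vertex 3.8 0.6 2.4
   vertex 2.4 3.3 1.1
  endloop
 endfacet
 facet normal -0.019 0.394 -0.919
  outer loop
   vertex 3.1 1.7 0.4
   vertex 1.7 2.1 0.6
   vertex 2.4 3.3 1.1
  endloop
 endfacet
 facet normal 0.900 0.428 -0.079
  outer loop
   vertex 3.1 1.7 0.4
   vertex 2.4 3.3 1.1
   vertex 3.8 0.6 2.4
  endloop
 endfacet
 facet normal -0.874 -0.392 0.286
  outer loop
   vertex 1.9 1.8 0.8
   vertex 2.6 1.7 2.8
   vertex 1.7 2.1 0.6
  endloop
 endfacet
 facet normal -0.630 -0.754 0.183
  outer loop
   vertex 1.9 1.8 0.8
   vertex 3.8 0.6 2.4
   vertex 2.6 1.7 2.8
  endloop
 endfacet
 facet normal -0.287 -0.656 -0.698
  outer loop
   vertex 1.9 1.8 0.8
   vertex 1.7 2.1 0.6
   vertex 3.1 1.7 0.4
  endloop
 endfacet
 facet normal -0.212 -0.886 -0.413
  outer loop
   vertex 1.9 1.8 0.8
   vertex 3.1 1.7 0.4
   vertex 3.8 0.6 2.4
  endloop
 endfacet
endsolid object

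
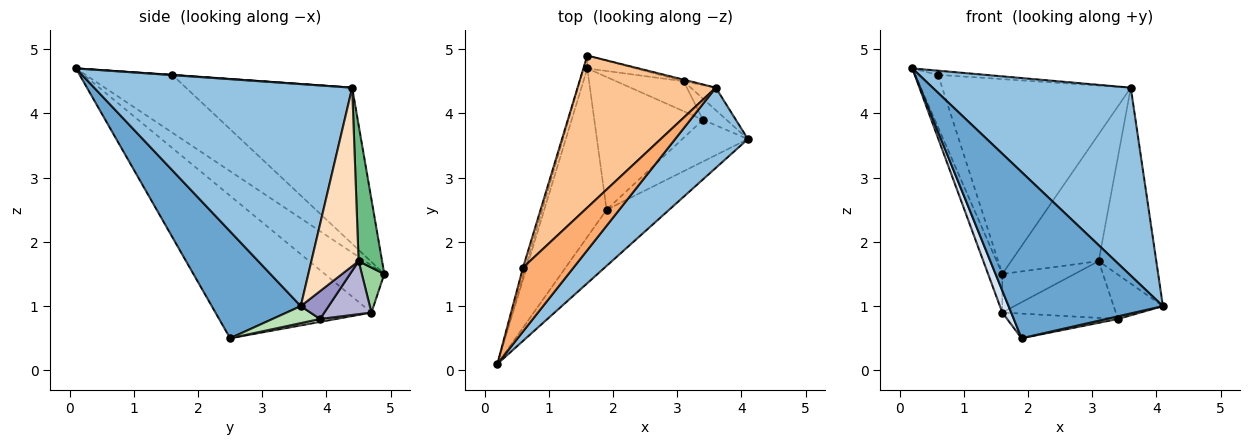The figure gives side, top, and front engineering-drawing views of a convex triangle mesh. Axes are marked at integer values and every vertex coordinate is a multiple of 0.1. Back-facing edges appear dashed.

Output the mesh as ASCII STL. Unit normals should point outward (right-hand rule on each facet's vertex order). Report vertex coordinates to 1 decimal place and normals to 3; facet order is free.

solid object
 facet normal 0.480 -0.831 -0.281
  outer loop
   vertex 1.9 2.5 0.5
   vertex 4.1 3.6 1.0
   vertex 0.2 0.1 4.7
  endloop
 endfacet
 facet normal 0.768 -0.589 0.252
  outer loop
   vertex 3.6 4.4 4.4
   vertex 0.2 0.1 4.7
   vertex 4.1 3.6 1.0
  endloop
 endfacet
 facet normal -0.970 0.231 -0.077
  outer loop
   vertex 1.6 4.7 0.9
   vertex 0.2 0.1 4.7
   vertex 1.6 4.9 1.5
  endloop
 endfacet
 facet normal -0.915 -0.052 -0.400
  outer loop
   vertex 1.6 4.7 0.9
   vertex 1.9 2.5 0.5
   vertex 0.2 0.1 4.7
  endloop
 endfacet
 facet normal -0.966 0.255 -0.040
  outer loop
   vertex 0.6 1.6 4.6
   vertex 1.6 4.9 1.5
   vertex 0.2 0.1 4.7
  endloop
 endfacet
 facet normal 0.006 0.065 0.998
  outer loop
   vertex 0.6 1.6 4.6
   vertex 0.2 0.1 4.7
   vertex 3.6 4.4 4.4
  endloop
 endfacet
 facet normal -0.571 0.647 0.505
  outer loop
   vertex 0.6 1.6 4.6
   vertex 3.6 4.4 4.4
   vertex 1.6 4.9 1.5
  endloop
 endfacet
 facet normal 0.631 0.770 -0.088
  outer loop
   vertex 3.1 4.5 1.7
   vertex 3.6 4.4 4.4
   vertex 4.1 3.6 1.0
  endloop
 endfacet
 facet normal 0.259 0.966 -0.012
  outer loop
   vertex 3.1 4.5 1.7
   vertex 1.6 4.9 1.5
   vertex 3.6 4.4 4.4
  endloop
 endfacet
 facet normal 0.283 0.910 -0.303
  outer loop
   vertex 3.1 4.5 1.7
   vertex 1.6 4.7 0.9
   vertex 1.6 4.9 1.5
  endloop
 endfacet
 facet normal 0.250 -0.061 -0.966
  outer loop
   vertex 3.4 3.9 0.8
   vertex 4.1 3.6 1.0
   vertex 1.9 2.5 0.5
  endloop
 endfacet
 facet normal 0.026 0.182 -0.983
  outer loop
   vertex 3.4 3.9 0.8
   vertex 1.9 2.5 0.5
   vertex 1.6 4.7 0.9
  endloop
 endfacet
 facet normal 0.454 0.804 -0.384
  outer loop
   vertex 3.4 3.9 0.8
   vertex 3.1 4.5 1.7
   vertex 4.1 3.6 1.0
  endloop
 endfacet
 facet normal 0.345 0.830 -0.439
  outer loop
   vertex 3.4 3.9 0.8
   vertex 1.6 4.7 0.9
   vertex 3.1 4.5 1.7
  endloop
 endfacet
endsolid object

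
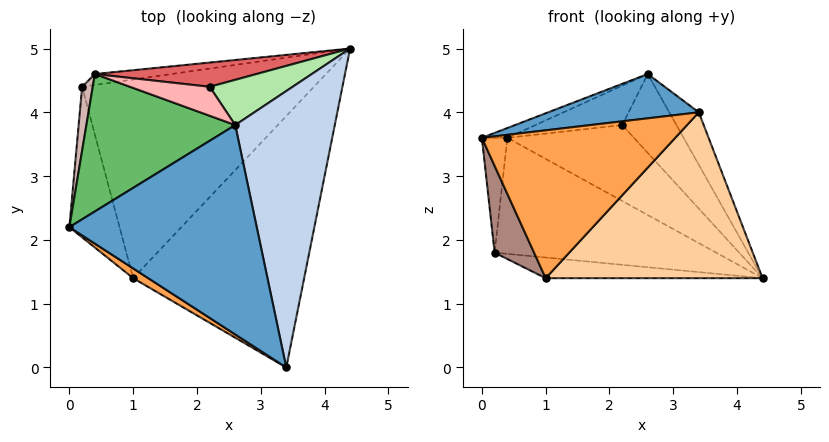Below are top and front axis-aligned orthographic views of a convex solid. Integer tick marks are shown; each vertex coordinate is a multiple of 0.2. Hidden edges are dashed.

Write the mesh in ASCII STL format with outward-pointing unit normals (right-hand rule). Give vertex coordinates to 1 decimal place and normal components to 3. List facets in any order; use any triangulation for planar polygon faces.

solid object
 facet normal -0.242 -0.201 0.949
  outer loop
   vertex 2.6 3.8 4.6
   vertex 0.0 2.2 3.6
   vertex 3.4 0.0 4.0
  endloop
 endfacet
 facet normal 0.851 0.098 0.516
  outer loop
   vertex 2.6 3.8 4.6
   vertex 3.4 0.0 4.0
   vertex 4.4 5.0 1.4
  endloop
 endfacet
 facet normal -0.547 -0.835 0.055
  outer loop
   vertex 1.0 1.4 1.4
   vertex 3.4 0.0 4.0
   vertex 0.0 2.2 3.6
  endloop
 endfacet
 facet normal 0.504 -0.476 -0.721
  outer loop
   vertex 1.0 1.4 1.4
   vertex 4.4 5.0 1.4
   vertex 3.4 0.0 4.0
  endloop
 endfacet
 facet normal -0.393 0.066 0.917
  outer loop
   vertex 0.4 4.6 3.6
   vertex 0.0 2.2 3.6
   vertex 2.6 3.8 4.6
  endloop
 endfacet
 facet normal 0.293 0.829 0.476
  outer loop
   vertex 2.2 4.4 3.8
   vertex 2.6 3.8 4.6
   vertex 4.4 5.0 1.4
  endloop
 endfacet
 facet normal 0.072 0.950 0.303
  outer loop
   vertex 2.2 4.4 3.8
   vertex 4.4 5.0 1.4
   vertex 0.4 4.6 3.6
  endloop
 endfacet
 facet normal 0.024 0.805 0.592
  outer loop
   vertex 2.2 4.4 3.8
   vertex 0.4 4.6 3.6
   vertex 2.6 3.8 4.6
  endloop
 endfacet
 facet normal -0.109 0.103 -0.989
  outer loop
   vertex 0.2 4.4 1.8
   vertex 4.4 5.0 1.4
   vertex 1.0 1.4 1.4
  endloop
 endfacet
 facet normal -0.149 0.984 -0.093
  outer loop
   vertex 0.2 4.4 1.8
   vertex 0.4 4.6 3.6
   vertex 4.4 5.0 1.4
  endloop
 endfacet
 facet normal -0.917 -0.199 -0.345
  outer loop
   vertex 0.2 4.4 1.8
   vertex 1.0 1.4 1.4
   vertex 0.0 2.2 3.6
  endloop
 endfacet
 facet normal -0.982 0.164 0.091
  outer loop
   vertex 0.2 4.4 1.8
   vertex 0.0 2.2 3.6
   vertex 0.4 4.6 3.6
  endloop
 endfacet
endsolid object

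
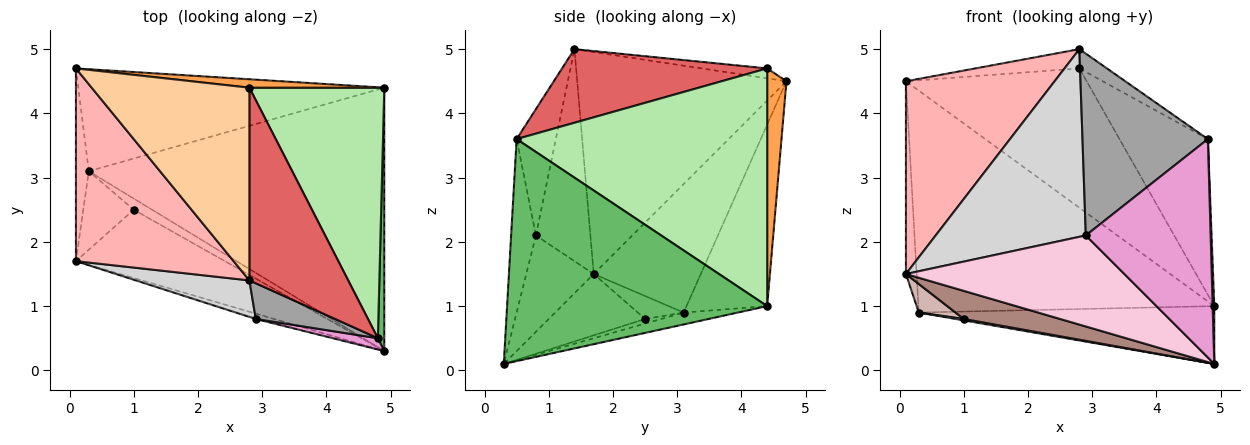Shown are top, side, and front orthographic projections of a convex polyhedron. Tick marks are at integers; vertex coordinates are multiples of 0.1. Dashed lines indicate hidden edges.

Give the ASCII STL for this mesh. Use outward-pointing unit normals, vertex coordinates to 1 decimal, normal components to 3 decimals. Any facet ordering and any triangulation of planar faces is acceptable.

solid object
 facet normal -0.240 0.882 -0.405
  outer loop
   vertex 0.3 3.1 0.9
   vertex 0.1 4.7 4.5
   vertex 4.9 4.4 1.0
  endloop
 endfacet
 facet normal -0.039 0.214 -0.976
  outer loop
   vertex 0.3 3.1 0.9
   vertex 4.9 4.4 1.0
   vertex 4.9 0.3 0.1
  endloop
 endfacet
 facet normal 0.106 0.993 0.060
  outer loop
   vertex 2.8 4.4 4.7
   vertex 4.9 4.4 1.0
   vertex 0.1 4.7 4.5
  endloop
 endfacet
 facet normal -0.063 0.099 0.993
  outer loop
   vertex 2.8 4.4 4.7
   vertex 0.1 4.7 4.5
   vertex 2.8 1.4 5.0
  endloop
 endfacet
 facet normal 1.000 -0.006 0.029
  outer loop
   vertex 4.8 0.5 3.6
   vertex 4.9 0.3 0.1
   vertex 4.9 4.4 1.0
  endloop
 endfacet
 facet normal 0.831 0.293 0.472
  outer loop
   vertex 4.8 0.5 3.6
   vertex 4.9 4.4 1.0
   vertex 2.8 4.4 4.7
  endloop
 endfacet
 facet normal 0.596 0.080 0.799
  outer loop
   vertex 4.8 0.5 3.6
   vertex 2.8 4.4 4.7
   vertex 2.8 1.4 5.0
  endloop
 endfacet
 facet normal -0.705 -0.501 0.501
  outer loop
   vertex 0.1 1.7 1.5
   vertex 2.8 1.4 5.0
   vertex 0.1 4.7 4.5
  endloop
 endfacet
 facet normal -0.990 0.099 -0.099
  outer loop
   vertex 0.1 1.7 1.5
   vertex 0.1 4.7 4.5
   vertex 0.3 3.1 0.9
  endloop
 endfacet
 facet normal -0.241 -0.120 -0.963
  outer loop
   vertex 1.0 2.5 0.8
   vertex 0.3 3.1 0.9
   vertex 4.9 0.3 0.1
  endloop
 endfacet
 facet normal -0.356 -0.356 -0.864
  outer loop
   vertex 1.0 2.5 0.8
   vertex 4.9 0.3 0.1
   vertex 0.1 1.7 1.5
  endloop
 endfacet
 facet normal -0.393 -0.314 -0.864
  outer loop
   vertex 1.0 2.5 0.8
   vertex 0.1 1.7 1.5
   vertex 0.3 3.1 0.9
  endloop
 endfacet
 facet normal -0.194 -0.980 0.050
  outer loop
   vertex 2.9 0.8 2.1
   vertex 4.9 0.3 0.1
   vertex 4.8 0.5 3.6
  endloop
 endfacet
 facet normal -0.295 -0.954 -0.056
  outer loop
   vertex 2.9 0.8 2.1
   vertex 0.1 1.7 1.5
   vertex 4.9 0.3 0.1
  endloop
 endfacet
 facet normal -0.293 -0.938 0.184
  outer loop
   vertex 2.9 0.8 2.1
   vertex 4.8 0.5 3.6
   vertex 2.8 1.4 5.0
  endloop
 endfacet
 facet normal -0.336 -0.925 0.180
  outer loop
   vertex 2.9 0.8 2.1
   vertex 2.8 1.4 5.0
   vertex 0.1 1.7 1.5
  endloop
 endfacet
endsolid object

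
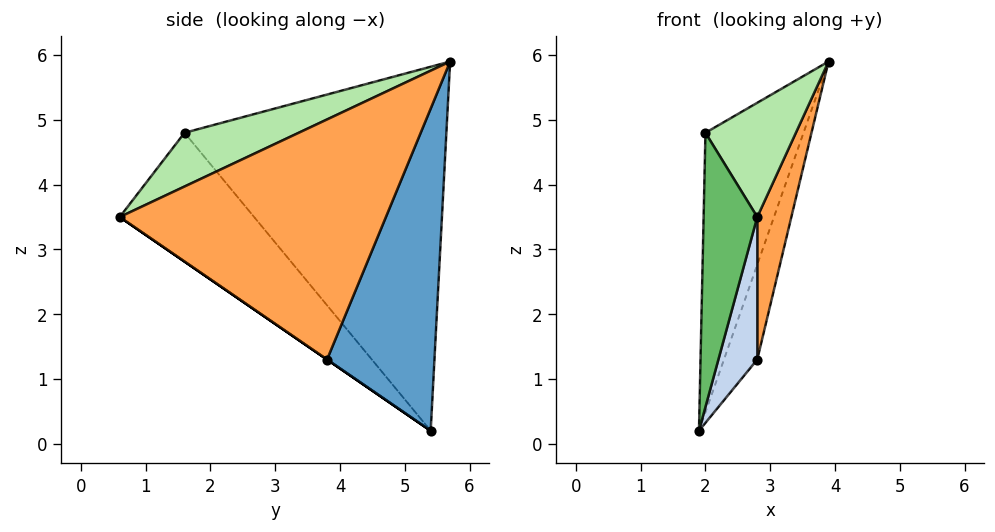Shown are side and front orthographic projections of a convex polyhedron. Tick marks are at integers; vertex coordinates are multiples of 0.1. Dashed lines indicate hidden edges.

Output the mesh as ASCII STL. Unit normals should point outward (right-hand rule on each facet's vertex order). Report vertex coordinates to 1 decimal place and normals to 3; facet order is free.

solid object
 facet normal 0.901 0.279 -0.331
  outer loop
   vertex 2.8 3.8 1.3
   vertex 1.9 5.4 0.2
   vertex 3.9 5.7 5.9
  endloop
 endfacet
 facet normal 0.000 -0.567 -0.824
  outer loop
   vertex 2.8 3.8 1.3
   vertex 2.8 0.6 3.5
   vertex 1.9 5.4 0.2
  endloop
 endfacet
 facet normal 0.975 -0.125 -0.182
  outer loop
   vertex 2.8 3.8 1.3
   vertex 3.9 5.7 5.9
   vertex 2.8 0.6 3.5
  endloop
 endfacet
 facet normal -0.894 0.335 0.296
  outer loop
   vertex 2.0 1.6 4.8
   vertex 3.9 5.7 5.9
   vertex 1.9 5.4 0.2
  endloop
 endfacet
 facet normal -0.893 -0.357 -0.275
  outer loop
   vertex 2.0 1.6 4.8
   vertex 1.9 5.4 0.2
   vertex 2.8 0.6 3.5
  endloop
 endfacet
 facet normal 0.566 -0.448 0.693
  outer loop
   vertex 2.0 1.6 4.8
   vertex 2.8 0.6 3.5
   vertex 3.9 5.7 5.9
  endloop
 endfacet
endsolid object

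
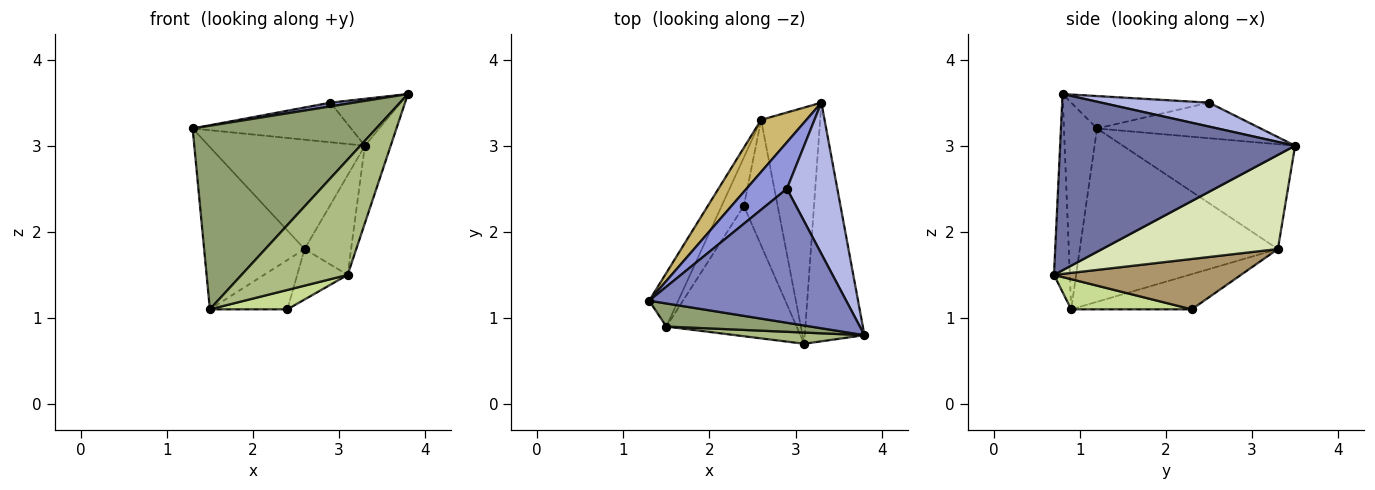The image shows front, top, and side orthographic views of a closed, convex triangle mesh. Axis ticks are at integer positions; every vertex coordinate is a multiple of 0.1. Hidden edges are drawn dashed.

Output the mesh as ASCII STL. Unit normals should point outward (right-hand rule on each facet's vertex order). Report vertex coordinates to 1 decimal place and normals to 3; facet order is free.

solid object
 facet normal 0.942 0.104 -0.319
  outer loop
   vertex 3.1 0.7 1.5
   vertex 3.3 3.5 3.0
   vertex 3.8 0.8 3.6
  endloop
 endfacet
 facet normal -0.162 -0.028 0.986
  outer loop
   vertex 2.9 2.5 3.5
   vertex 1.3 1.2 3.2
   vertex 3.8 0.8 3.6
  endloop
 endfacet
 facet normal -0.556 0.539 0.633
  outer loop
   vertex 2.9 2.5 3.5
   vertex 3.3 3.5 3.0
   vertex 1.3 1.2 3.2
  endloop
 endfacet
 facet normal 0.413 0.270 0.870
  outer loop
   vertex 2.9 2.5 3.5
   vertex 3.8 0.8 3.6
   vertex 3.3 3.5 3.0
  endloop
 endfacet
 facet normal -0.176 -0.977 0.123
  outer loop
   vertex 1.5 0.9 1.1
   vertex 3.8 0.8 3.6
   vertex 1.3 1.2 3.2
  endloop
 endfacet
 facet normal -0.147 -0.984 0.096
  outer loop
   vertex 1.5 0.9 1.1
   vertex 3.1 0.7 1.5
   vertex 3.8 0.8 3.6
  endloop
 endfacet
 facet normal 0.223 -0.143 -0.964
  outer loop
   vertex 1.5 0.9 1.1
   vertex 2.4 2.3 1.1
   vertex 3.1 0.7 1.5
  endloop
 endfacet
 facet normal 0.827 0.219 -0.519
  outer loop
   vertex 2.6 3.3 1.8
   vertex 3.3 3.5 3.0
   vertex 3.1 0.7 1.5
  endloop
 endfacet
 facet normal 0.810 0.219 -0.544
  outer loop
   vertex 2.6 3.3 1.8
   vertex 3.1 0.7 1.5
   vertex 2.4 2.3 1.1
  endloop
 endfacet
 facet normal -0.705 0.640 0.305
  outer loop
   vertex 2.6 3.3 1.8
   vertex 1.3 1.2 3.2
   vertex 3.3 3.5 3.0
  endloop
 endfacet
 facet normal -0.882 0.447 -0.148
  outer loop
   vertex 2.6 3.3 1.8
   vertex 1.5 0.9 1.1
   vertex 1.3 1.2 3.2
  endloop
 endfacet
 facet normal -0.743 0.477 -0.470
  outer loop
   vertex 2.6 3.3 1.8
   vertex 2.4 2.3 1.1
   vertex 1.5 0.9 1.1
  endloop
 endfacet
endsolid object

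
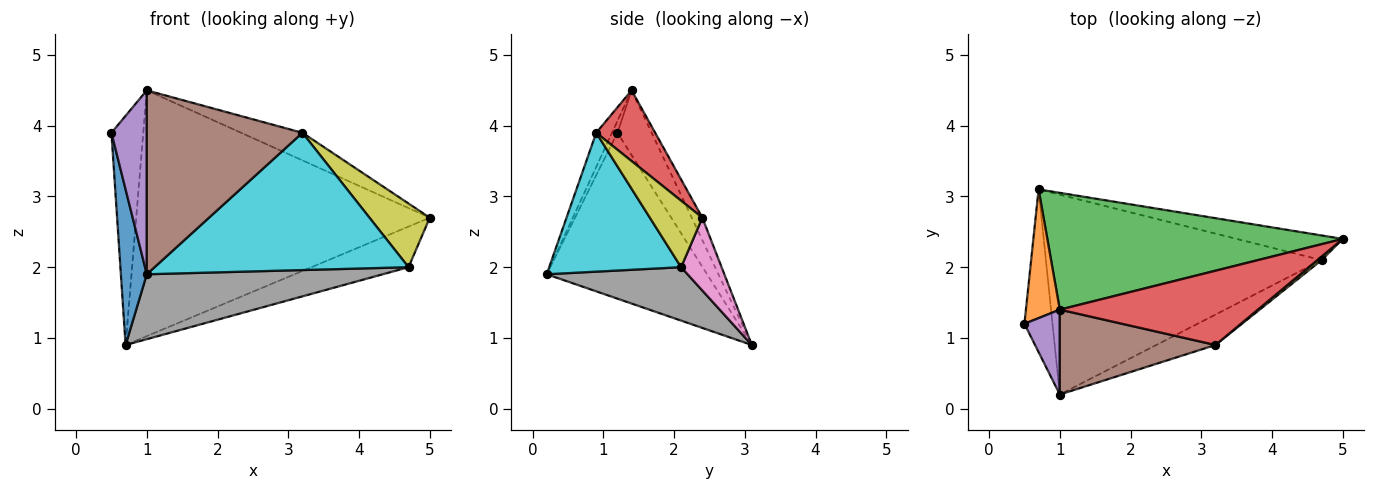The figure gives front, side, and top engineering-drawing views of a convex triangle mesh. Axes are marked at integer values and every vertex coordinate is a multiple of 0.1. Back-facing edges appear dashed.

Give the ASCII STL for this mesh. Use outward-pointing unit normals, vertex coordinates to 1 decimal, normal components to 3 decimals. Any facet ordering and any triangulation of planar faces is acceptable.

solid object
 facet normal -0.974 -0.158 -0.165
  outer loop
   vertex 1.0 0.2 1.9
   vertex 0.5 1.2 3.9
   vertex 0.7 3.1 0.9
  endloop
 endfacet
 facet normal -0.684 0.636 0.357
  outer loop
   vertex 1.0 1.4 4.5
   vertex 0.7 3.1 0.9
   vertex 0.5 1.2 3.9
  endloop
 endfacet
 facet normal -0.033 0.903 0.429
  outer loop
   vertex 1.0 1.4 4.5
   vertex 5.0 2.4 2.7
   vertex 0.7 3.1 0.9
  endloop
 endfacet
 facet normal 0.317 0.330 0.889
  outer loop
   vertex 1.0 1.4 4.5
   vertex 3.2 0.9 3.9
   vertex 5.0 2.4 2.7
  endloop
 endfacet
 facet normal -0.138 -0.899 0.415
  outer loop
   vertex 1.0 1.4 4.5
   vertex 0.5 1.2 3.9
   vertex 1.0 0.2 1.9
  endloop
 endfacet
 facet normal -0.092 -0.904 0.417
  outer loop
   vertex 1.0 1.4 4.5
   vertex 1.0 0.2 1.9
   vertex 3.2 0.9 3.9
  endloop
 endfacet
 facet normal 0.336 0.805 -0.489
  outer loop
   vertex 4.7 2.1 2.0
   vertex 0.7 3.1 0.9
   vertex 5.0 2.4 2.7
  endloop
 endfacet
 facet normal 0.181 -0.304 -0.935
  outer loop
   vertex 4.7 2.1 2.0
   vertex 1.0 0.2 1.9
   vertex 0.7 3.1 0.9
  endloop
 endfacet
 facet normal 0.656 -0.754 0.042
  outer loop
   vertex 4.7 2.1 2.0
   vertex 5.0 2.4 2.7
   vertex 3.2 0.9 3.9
  endloop
 endfacet
 facet normal 0.452 -0.871 -0.193
  outer loop
   vertex 4.7 2.1 2.0
   vertex 3.2 0.9 3.9
   vertex 1.0 0.2 1.9
  endloop
 endfacet
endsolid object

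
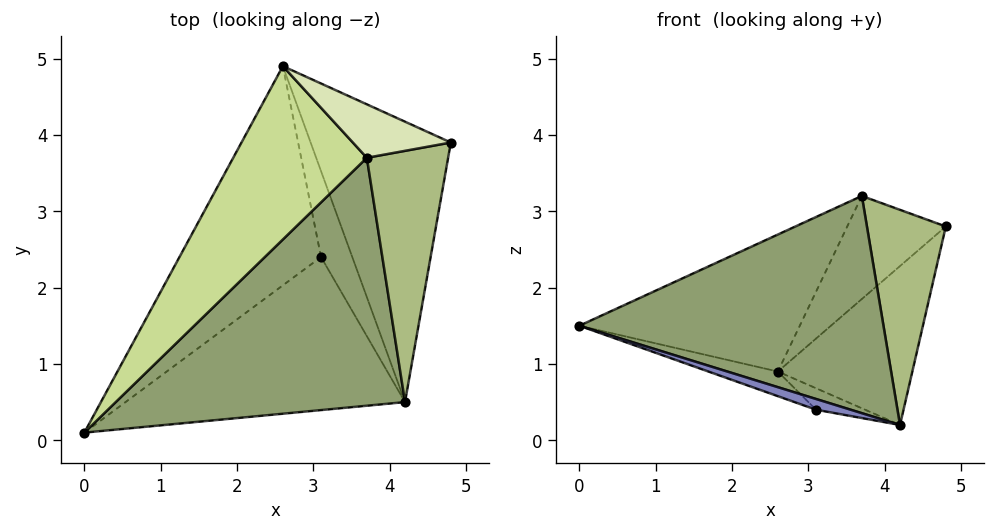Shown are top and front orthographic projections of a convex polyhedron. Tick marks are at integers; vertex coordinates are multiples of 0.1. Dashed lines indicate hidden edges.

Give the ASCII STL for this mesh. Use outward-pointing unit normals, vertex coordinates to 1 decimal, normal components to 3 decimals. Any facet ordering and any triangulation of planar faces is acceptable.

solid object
 facet normal 0.698 0.353 -0.623
  outer loop
   vertex 2.6 4.9 0.9
   vertex 4.8 3.9 2.8
   vertex 4.2 0.5 0.2
  endloop
 endfacet
 facet normal -0.289 -0.067 -0.955
  outer loop
   vertex 3.1 2.4 0.4
   vertex 4.2 0.5 0.2
   vertex 0.0 0.1 1.5
  endloop
 endfacet
 facet normal -0.399 0.102 -0.911
  outer loop
   vertex 3.1 2.4 0.4
   vertex 0.0 0.1 1.5
   vertex 2.6 4.9 0.9
  endloop
 endfacet
 facet normal 0.236 0.236 -0.943
  outer loop
   vertex 3.1 2.4 0.4
   vertex 2.6 4.9 0.9
   vertex 4.2 0.5 0.2
  endloop
 endfacet
 facet normal 0.283 -0.632 0.721
  outer loop
   vertex 3.7 3.7 3.2
   vertex 0.0 0.1 1.5
   vertex 4.2 0.5 0.2
  endloop
 endfacet
 facet normal 0.367 -0.605 0.707
  outer loop
   vertex 3.7 3.7 3.2
   vertex 4.2 0.5 0.2
   vertex 4.8 3.9 2.8
  endloop
 endfacet
 facet normal -0.694 0.447 0.565
  outer loop
   vertex 3.7 3.7 3.2
   vertex 2.6 4.9 0.9
   vertex 0.0 0.1 1.5
  endloop
 endfacet
 facet normal 0.006 0.888 0.460
  outer loop
   vertex 3.7 3.7 3.2
   vertex 4.8 3.9 2.8
   vertex 2.6 4.9 0.9
  endloop
 endfacet
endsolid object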